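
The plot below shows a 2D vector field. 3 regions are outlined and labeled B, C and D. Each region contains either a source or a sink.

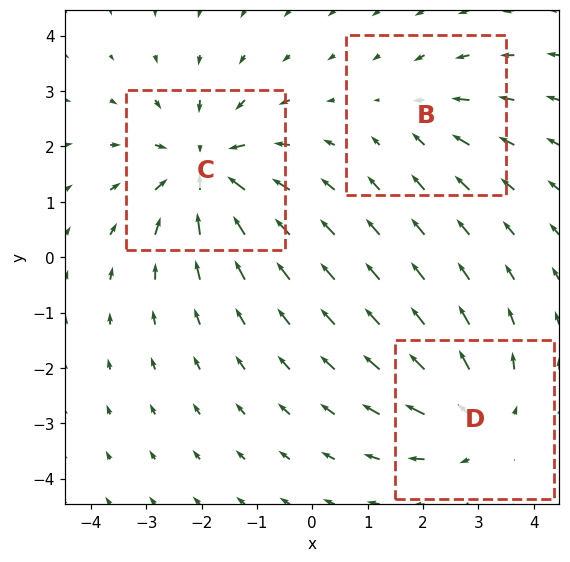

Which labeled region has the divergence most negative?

C

Divergence at each region's feature centre — B: about -2, C: about -4, D: about +3. Region C is most negative.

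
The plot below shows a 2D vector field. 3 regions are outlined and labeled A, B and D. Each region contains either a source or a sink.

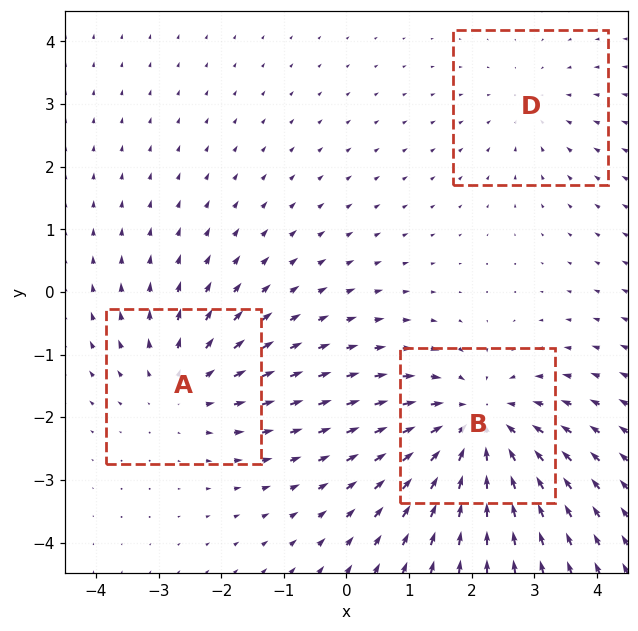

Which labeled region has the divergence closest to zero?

Divergence at each region's feature centre — A: about +3, B: about -4, D: about -2. Region D is closest to zero.

D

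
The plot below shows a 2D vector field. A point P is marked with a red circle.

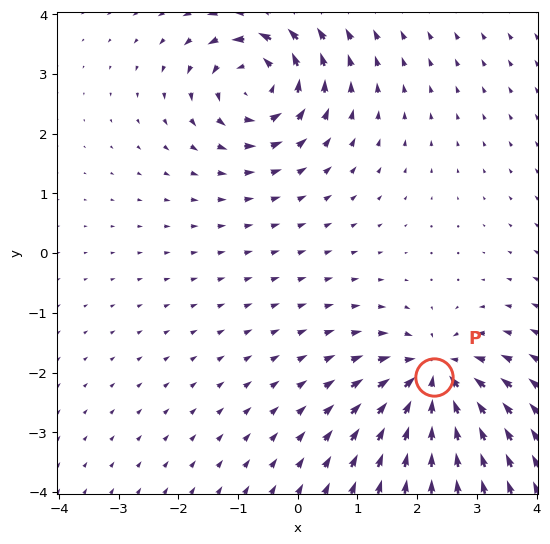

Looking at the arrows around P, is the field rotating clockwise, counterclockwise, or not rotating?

not rotating

Near P at (2.3, -2.1) the arrows show no circulation. The curl there is ≈0.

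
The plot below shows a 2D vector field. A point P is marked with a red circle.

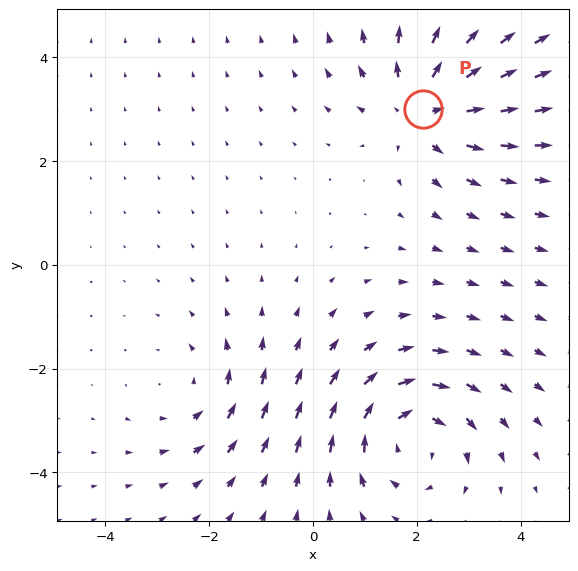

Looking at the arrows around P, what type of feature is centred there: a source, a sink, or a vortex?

source

At P (2.1, 3.0) the arrows spread outward. Divergence about +4, curl ≈0 — positive divergence with near-zero curl is a source.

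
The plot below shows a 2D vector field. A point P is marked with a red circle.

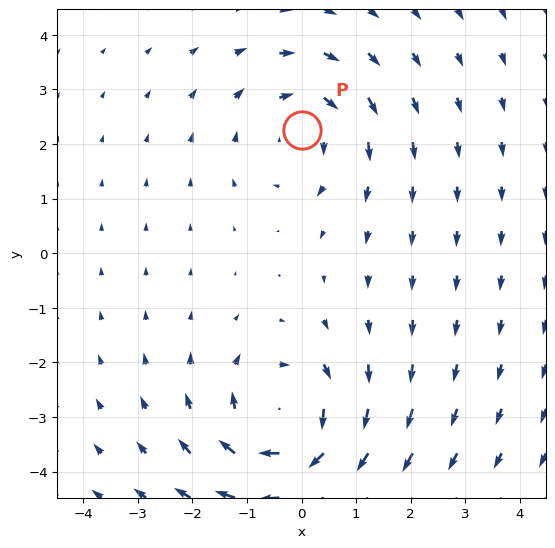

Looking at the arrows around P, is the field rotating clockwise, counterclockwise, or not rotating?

Near P at (-0.0, 2.3) the arrows circulate clockwise. The curl (z-component) there is about -3; negative curl means clockwise rotation.

clockwise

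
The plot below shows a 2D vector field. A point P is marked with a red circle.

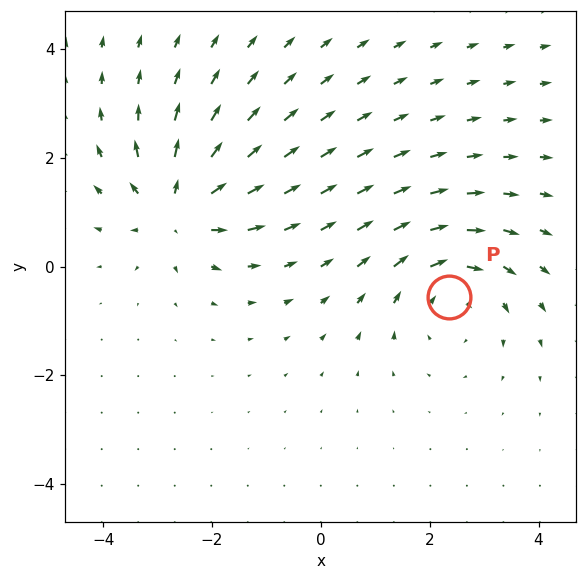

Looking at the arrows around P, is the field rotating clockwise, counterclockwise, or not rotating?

clockwise

Near P at (2.4, -0.6) the arrows circulate clockwise. The curl (z-component) there is about -4; negative curl means clockwise rotation.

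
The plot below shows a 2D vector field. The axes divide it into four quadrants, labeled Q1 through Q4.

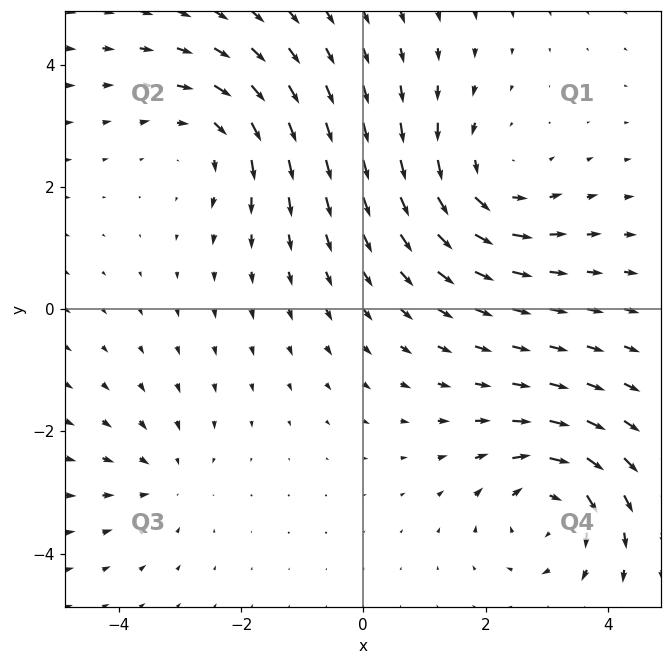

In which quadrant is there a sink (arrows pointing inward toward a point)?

Q3

The sink sits at approximately (-3.2, -2.8), which lies in quadrant Q3. The divergence there is about -3, negative as expected for a sink.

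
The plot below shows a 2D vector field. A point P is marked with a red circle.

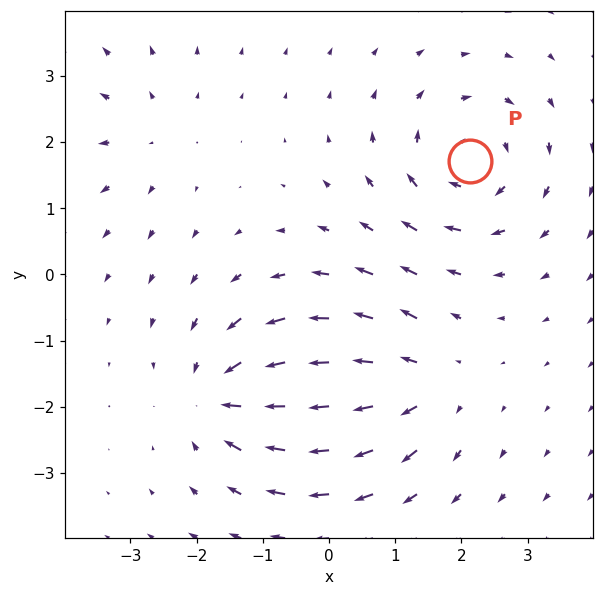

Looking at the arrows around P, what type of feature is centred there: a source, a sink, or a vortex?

At P (2.1, 1.7) the arrows circulate clockwise. Divergence ≈0, curl about -5 — near-zero divergence with nonzero curl is a vortex.

vortex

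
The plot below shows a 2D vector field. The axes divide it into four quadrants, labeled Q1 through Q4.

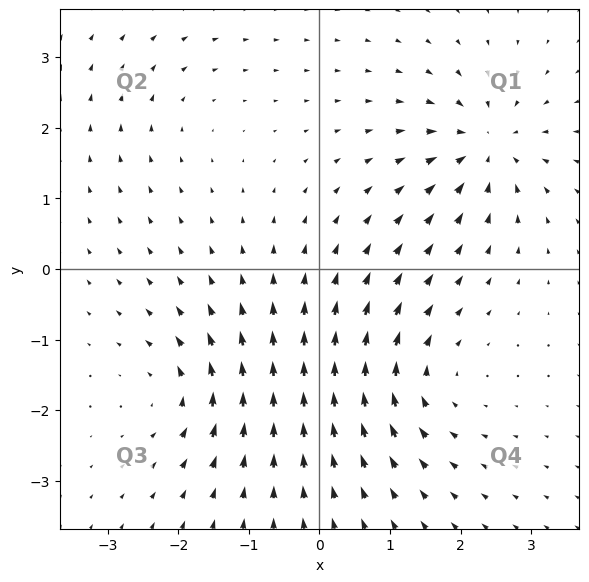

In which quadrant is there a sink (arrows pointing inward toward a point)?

Q1

The sink sits at approximately (2.4, 1.7), which lies in quadrant Q1. The divergence there is about -7, negative as expected for a sink.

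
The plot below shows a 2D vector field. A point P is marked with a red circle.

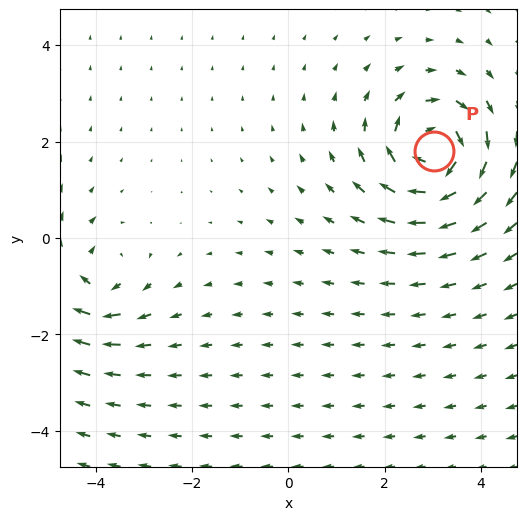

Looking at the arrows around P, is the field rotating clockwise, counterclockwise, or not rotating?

clockwise

Near P at (3.0, 1.8) the arrows circulate clockwise. The curl (z-component) there is about -6; negative curl means clockwise rotation.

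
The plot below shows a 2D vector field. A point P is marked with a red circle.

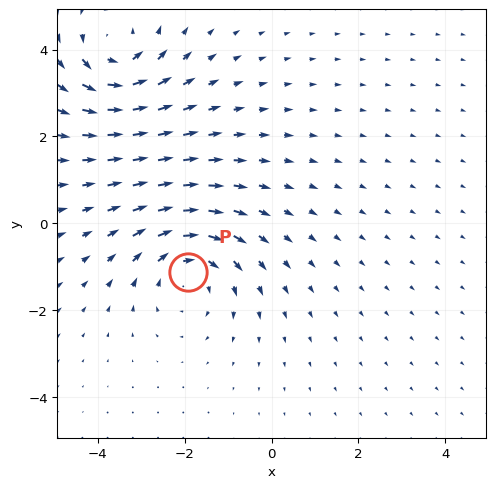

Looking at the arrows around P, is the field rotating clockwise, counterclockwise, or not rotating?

clockwise

Near P at (-1.9, -1.1) the arrows circulate clockwise. The curl (z-component) there is about -3; negative curl means clockwise rotation.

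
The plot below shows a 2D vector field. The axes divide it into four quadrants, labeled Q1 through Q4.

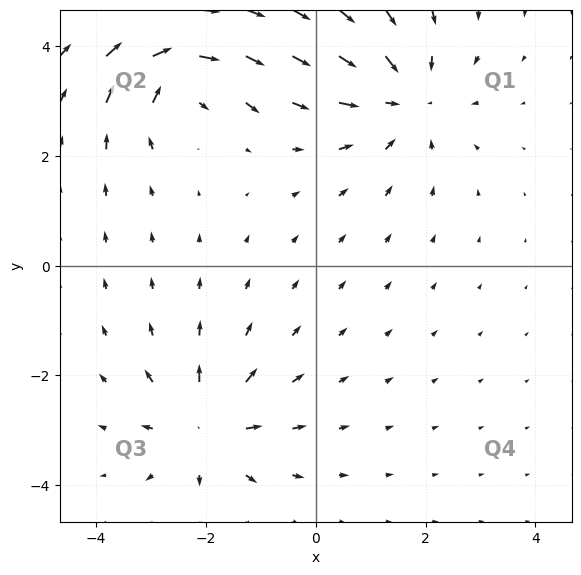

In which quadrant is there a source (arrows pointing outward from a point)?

The source sits at approximately (-2.0, -2.9), which lies in quadrant Q3. The divergence there is about +4, positive as expected for a source.

Q3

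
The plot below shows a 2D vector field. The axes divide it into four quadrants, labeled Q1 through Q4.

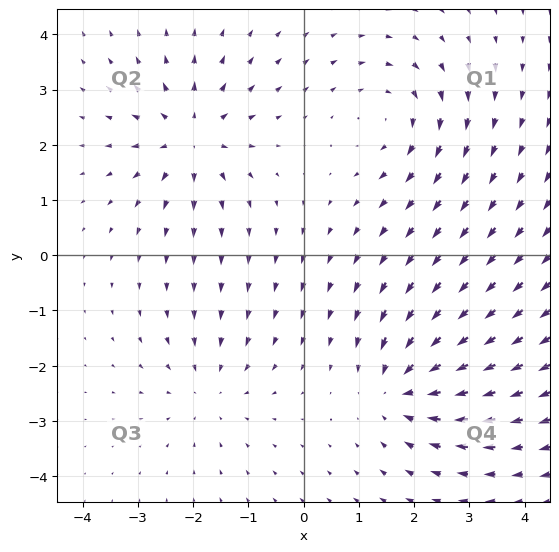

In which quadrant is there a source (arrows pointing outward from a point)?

Q2

The source sits at approximately (-2.0, 2.1), which lies in quadrant Q2. The divergence there is about +6, positive as expected for a source.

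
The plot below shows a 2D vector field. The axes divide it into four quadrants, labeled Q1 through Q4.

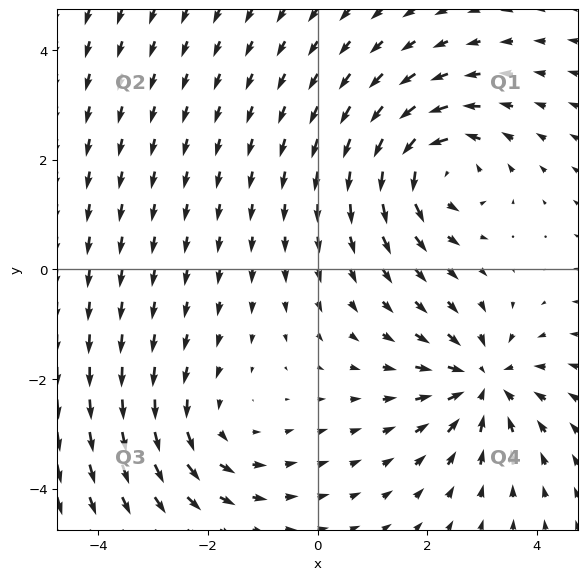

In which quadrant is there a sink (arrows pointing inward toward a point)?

The sink sits at approximately (3.0, -2.1), which lies in quadrant Q4. The divergence there is about -5, negative as expected for a sink.

Q4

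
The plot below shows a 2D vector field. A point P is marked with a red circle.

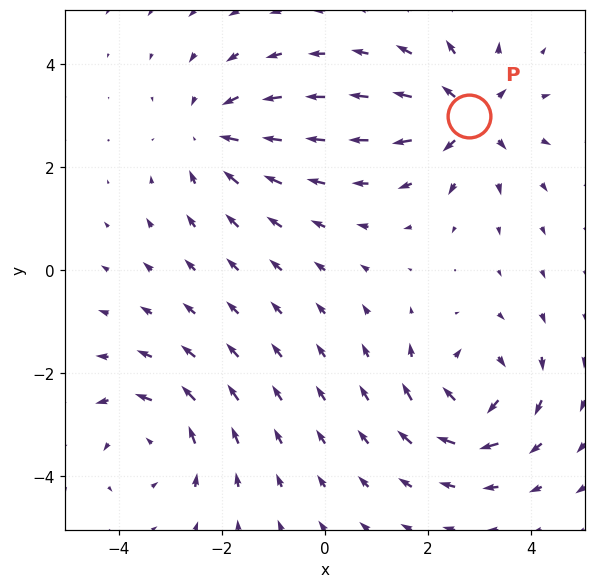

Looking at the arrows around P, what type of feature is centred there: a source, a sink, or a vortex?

At P (2.8, 3.0) the arrows spread outward. Divergence about +6, curl ≈0 — positive divergence with near-zero curl is a source.

source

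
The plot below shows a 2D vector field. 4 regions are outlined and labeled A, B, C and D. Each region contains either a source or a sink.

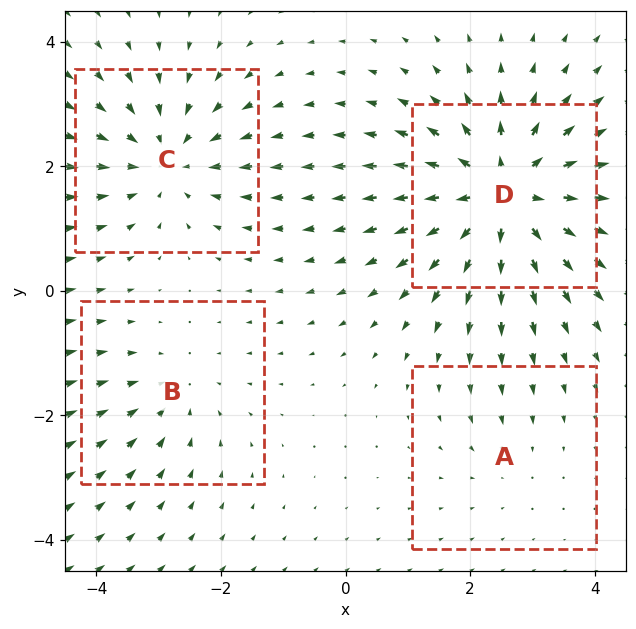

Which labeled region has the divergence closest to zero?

Divergence at each region's feature centre — A: about -2, B: about -3, C: about -4, D: about +6. Region A is closest to zero.

A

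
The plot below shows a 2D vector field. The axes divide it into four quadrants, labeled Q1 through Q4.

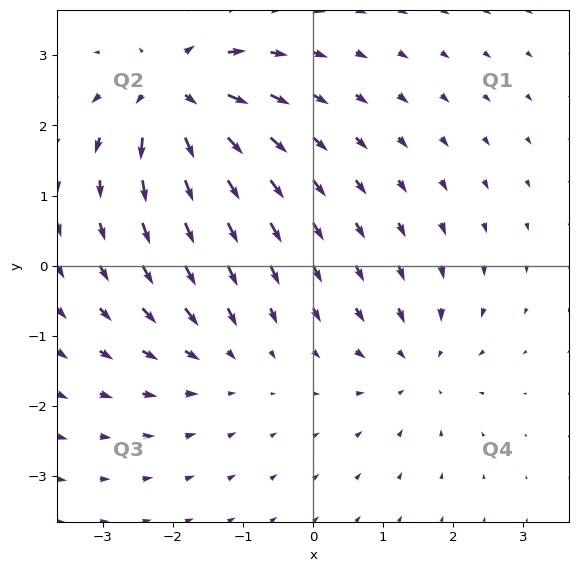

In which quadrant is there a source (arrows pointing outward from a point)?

The source sits at approximately (-2.0, 2.5), which lies in quadrant Q2. The divergence there is about +7, positive as expected for a source.

Q2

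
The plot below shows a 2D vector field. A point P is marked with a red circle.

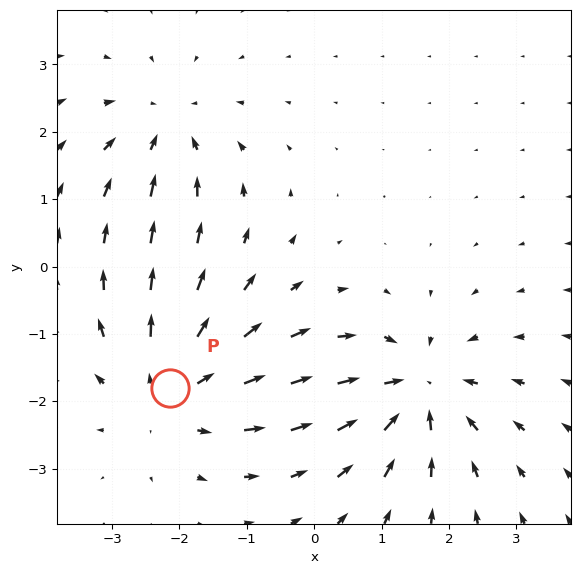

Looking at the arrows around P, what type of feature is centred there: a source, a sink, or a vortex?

At P (-2.1, -1.8) the arrows spread outward. Divergence about +4, curl ≈0 — positive divergence with near-zero curl is a source.

source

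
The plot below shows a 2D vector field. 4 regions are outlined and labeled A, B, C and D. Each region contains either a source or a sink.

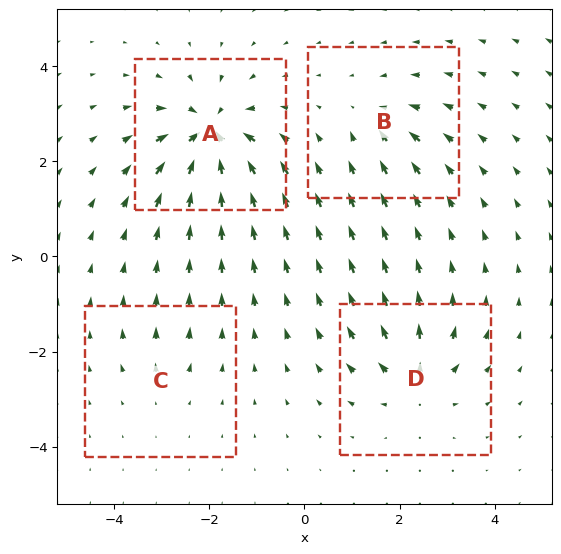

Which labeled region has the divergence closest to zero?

Divergence at each region's feature centre — A: about -9, B: about -4, C: about +2, D: about +6. Region C is closest to zero.

C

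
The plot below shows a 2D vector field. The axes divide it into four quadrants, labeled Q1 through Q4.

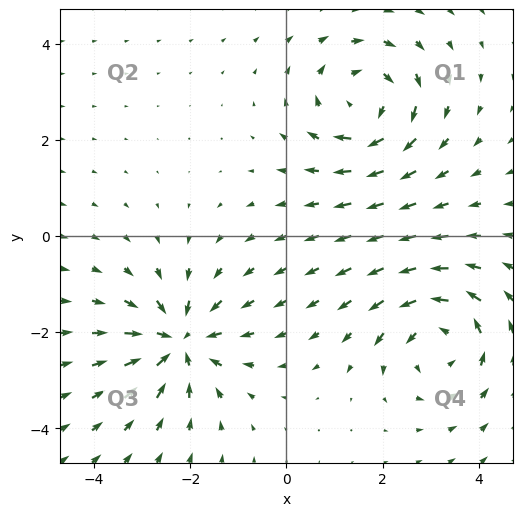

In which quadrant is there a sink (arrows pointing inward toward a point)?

Q3

The sink sits at approximately (-2.2, -2.2), which lies in quadrant Q3. The divergence there is about -6, negative as expected for a sink.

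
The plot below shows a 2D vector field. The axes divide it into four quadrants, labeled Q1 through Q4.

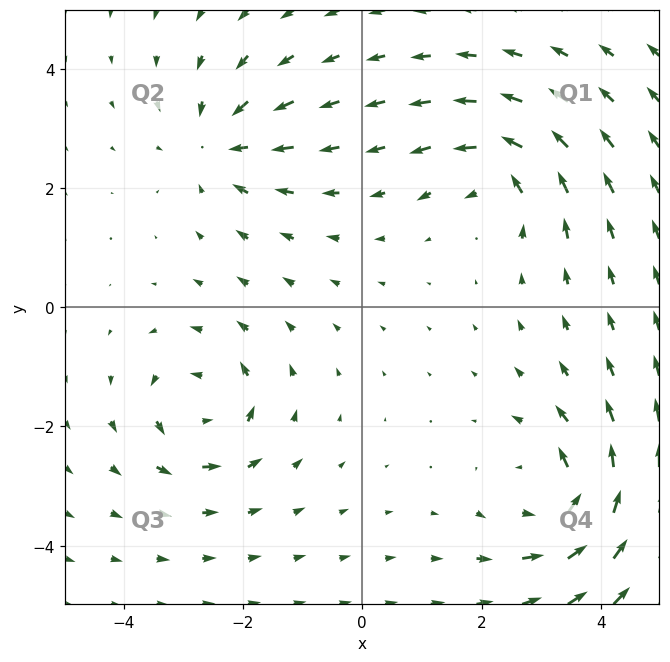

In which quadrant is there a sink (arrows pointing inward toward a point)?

The sink sits at approximately (-2.4, 2.7), which lies in quadrant Q2. The divergence there is about -4, negative as expected for a sink.

Q2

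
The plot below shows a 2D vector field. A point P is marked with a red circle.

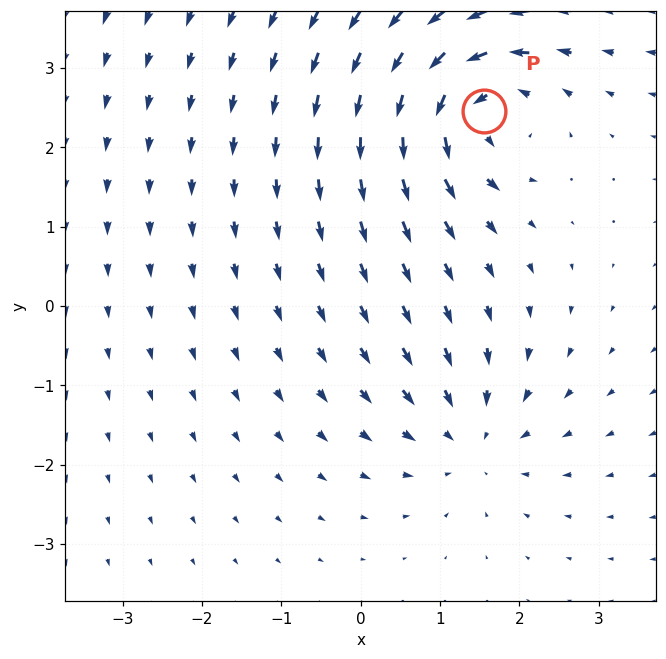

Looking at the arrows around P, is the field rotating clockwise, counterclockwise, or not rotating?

counterclockwise

Near P at (1.6, 2.5) the arrows circulate counterclockwise. The curl (z-component) there is about +6; positive curl means counterclockwise rotation.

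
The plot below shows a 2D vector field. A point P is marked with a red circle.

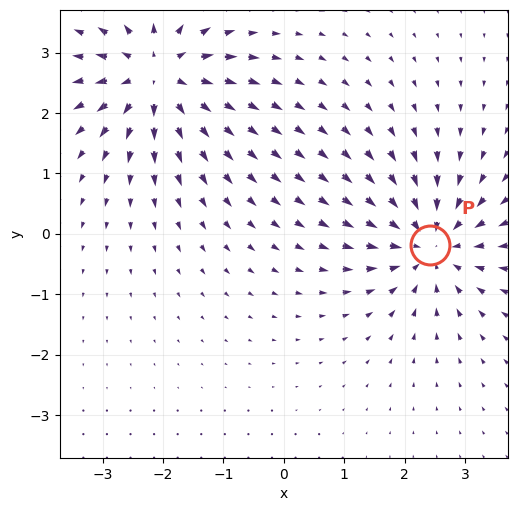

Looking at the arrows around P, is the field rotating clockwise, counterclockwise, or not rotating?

Near P at (2.4, -0.2) the arrows show no circulation. The curl there is ≈0.

not rotating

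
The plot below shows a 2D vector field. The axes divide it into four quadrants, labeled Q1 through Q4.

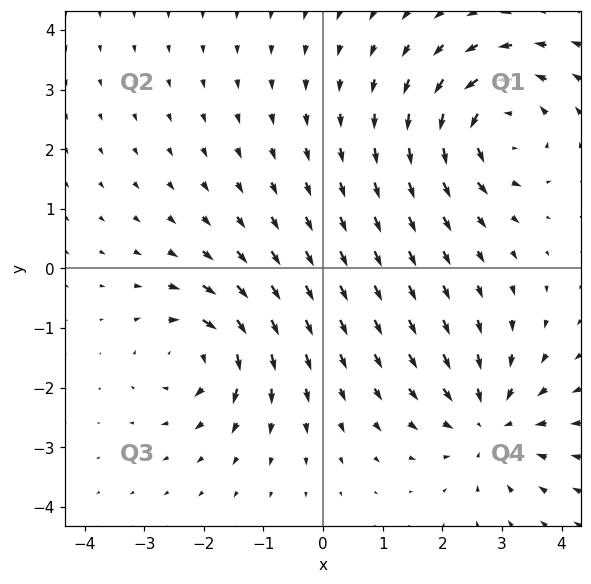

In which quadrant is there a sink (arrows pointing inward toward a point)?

The sink sits at approximately (2.8, -2.6), which lies in quadrant Q4. The divergence there is about -4, negative as expected for a sink.

Q4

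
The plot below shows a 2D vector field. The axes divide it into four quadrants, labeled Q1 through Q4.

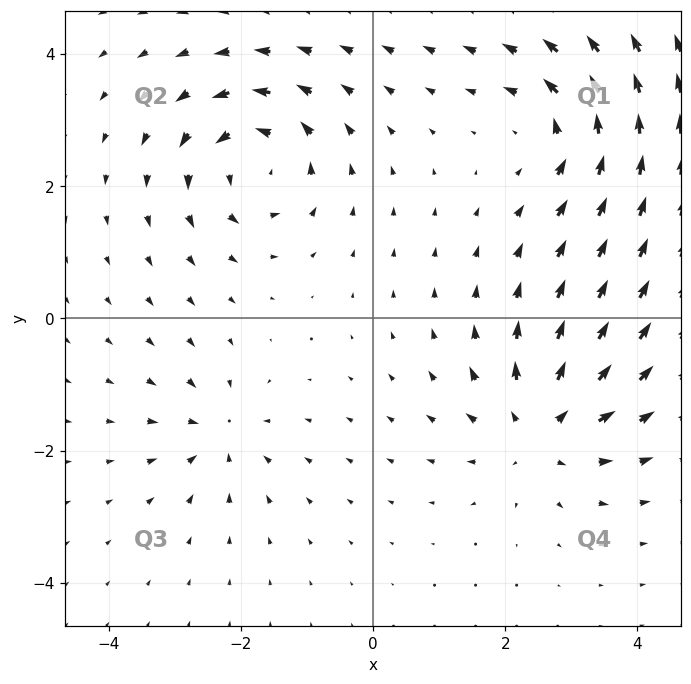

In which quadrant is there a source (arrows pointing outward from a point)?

The source sits at approximately (2.5, -1.7), which lies in quadrant Q4. The divergence there is about +5, positive as expected for a source.

Q4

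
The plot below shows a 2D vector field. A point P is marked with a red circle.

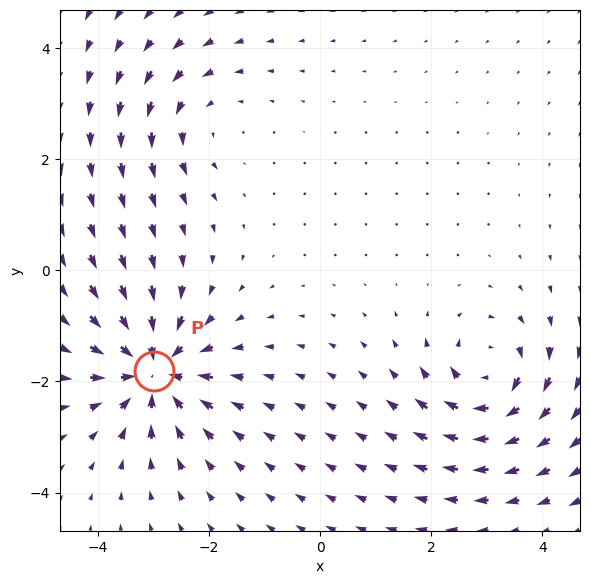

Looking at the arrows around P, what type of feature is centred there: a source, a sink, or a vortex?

sink

At P (-3.0, -1.8) the arrows converge inward. Divergence about -6, curl ≈0 — negative divergence with near-zero curl is a sink.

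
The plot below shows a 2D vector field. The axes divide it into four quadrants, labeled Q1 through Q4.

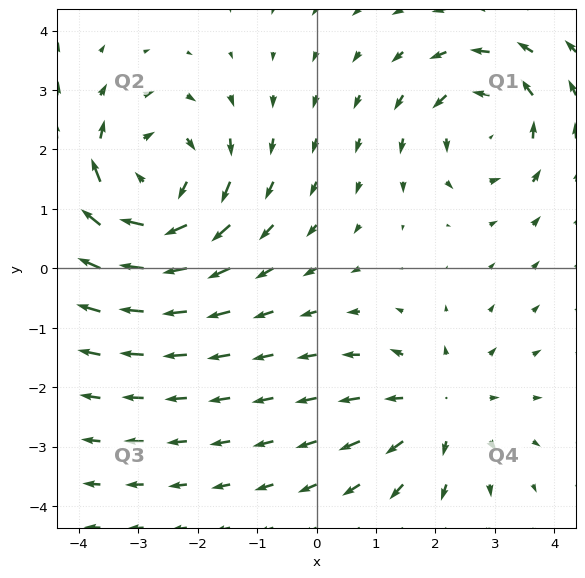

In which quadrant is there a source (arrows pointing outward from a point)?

Q4

The source sits at approximately (2.1, -2.4), which lies in quadrant Q4. The divergence there is about +3, positive as expected for a source.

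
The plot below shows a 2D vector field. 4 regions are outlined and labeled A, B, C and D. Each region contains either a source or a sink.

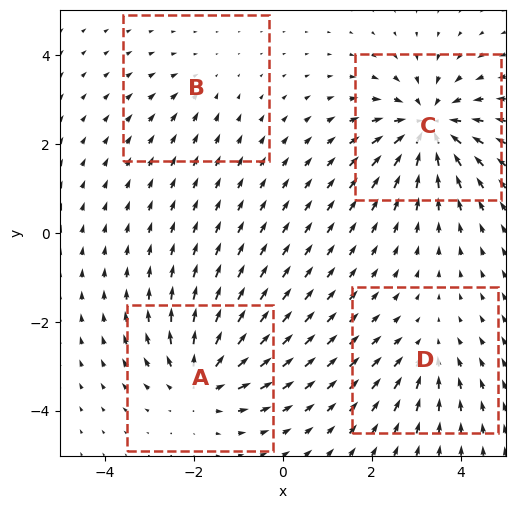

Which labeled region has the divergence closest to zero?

Divergence at each region's feature centre — A: about +6, B: about -2, C: about -7, D: about -3. Region B is closest to zero.

B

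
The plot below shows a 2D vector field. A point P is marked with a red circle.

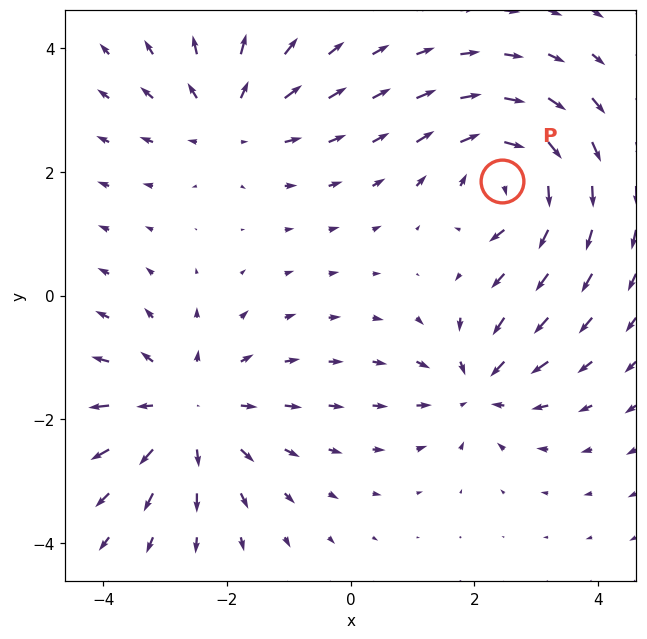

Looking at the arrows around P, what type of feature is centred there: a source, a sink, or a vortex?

vortex

At P (2.5, 1.8) the arrows circulate clockwise. Divergence ≈0, curl about -5 — near-zero divergence with nonzero curl is a vortex.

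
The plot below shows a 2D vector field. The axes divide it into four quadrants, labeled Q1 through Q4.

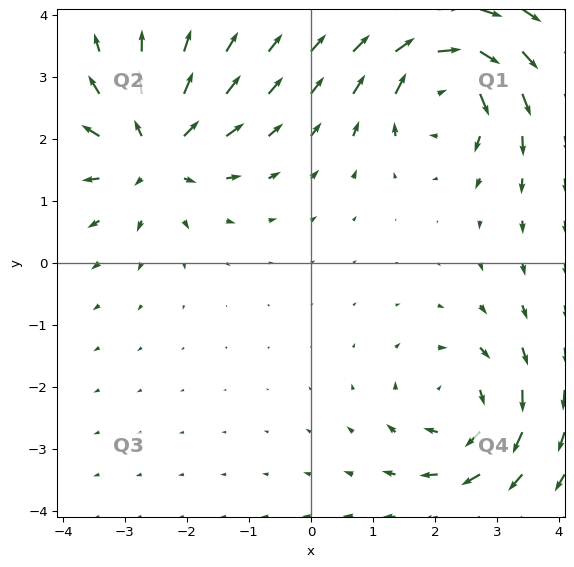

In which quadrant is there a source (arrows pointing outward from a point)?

Q2

The source sits at approximately (-2.5, 1.8), which lies in quadrant Q2. The divergence there is about +5, positive as expected for a source.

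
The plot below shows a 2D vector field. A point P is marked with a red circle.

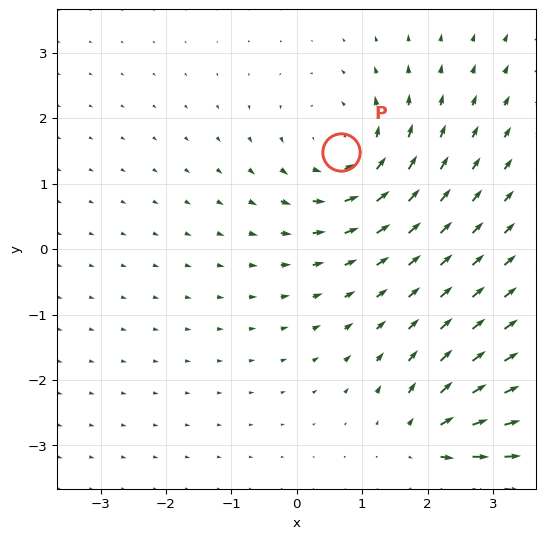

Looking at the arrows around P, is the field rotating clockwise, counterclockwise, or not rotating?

counterclockwise

Near P at (0.7, 1.5) the arrows circulate counterclockwise. The curl (z-component) there is about +3; positive curl means counterclockwise rotation.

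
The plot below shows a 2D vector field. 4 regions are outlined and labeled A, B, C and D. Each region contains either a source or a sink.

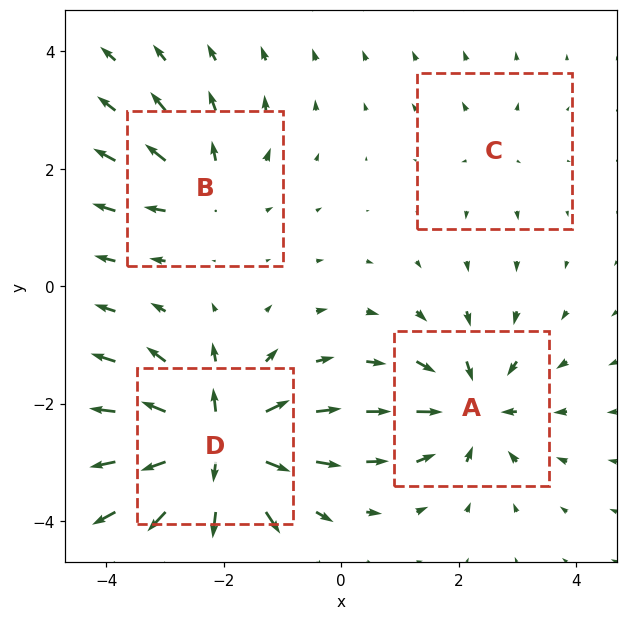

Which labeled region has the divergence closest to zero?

C

Divergence at each region's feature centre — A: about -6, B: about +4, C: about +2, D: about +9. Region C is closest to zero.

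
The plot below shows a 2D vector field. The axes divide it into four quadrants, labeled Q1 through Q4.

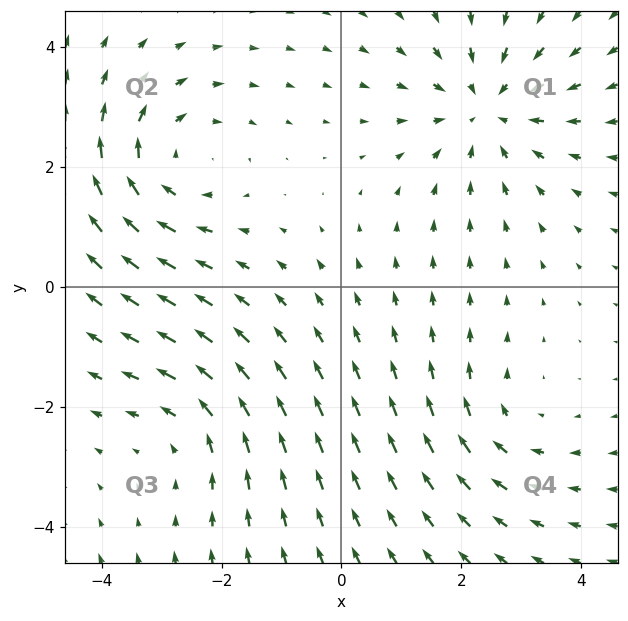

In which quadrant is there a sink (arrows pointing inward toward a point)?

The sink sits at approximately (2.4, 3.0), which lies in quadrant Q1. The divergence there is about -4, negative as expected for a sink.

Q1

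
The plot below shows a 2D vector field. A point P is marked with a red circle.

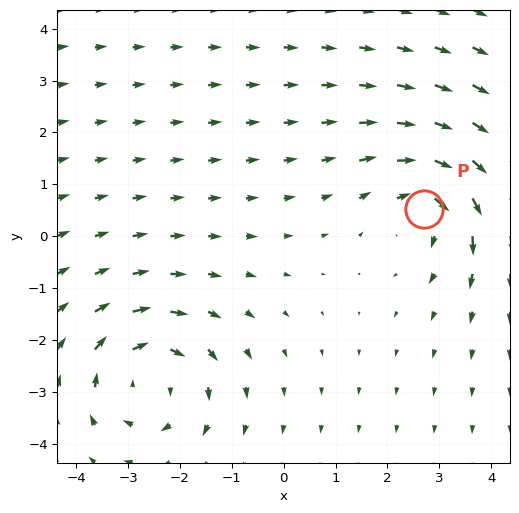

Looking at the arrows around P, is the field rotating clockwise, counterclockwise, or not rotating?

Near P at (2.7, 0.5) the arrows circulate clockwise. The curl (z-component) there is about -5; negative curl means clockwise rotation.

clockwise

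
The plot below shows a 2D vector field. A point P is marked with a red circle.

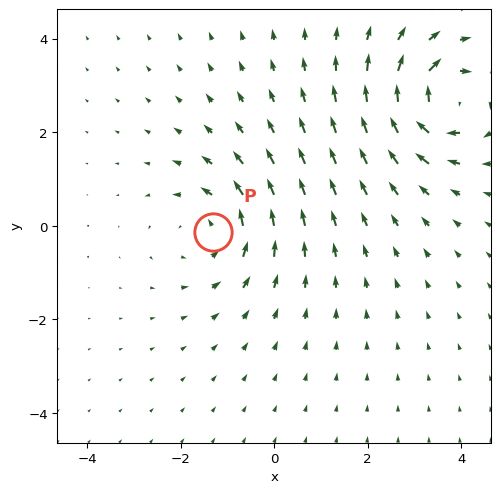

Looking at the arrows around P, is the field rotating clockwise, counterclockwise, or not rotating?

Near P at (-1.3, -0.1) the arrows circulate counterclockwise. The curl (z-component) there is about +4; positive curl means counterclockwise rotation.

counterclockwise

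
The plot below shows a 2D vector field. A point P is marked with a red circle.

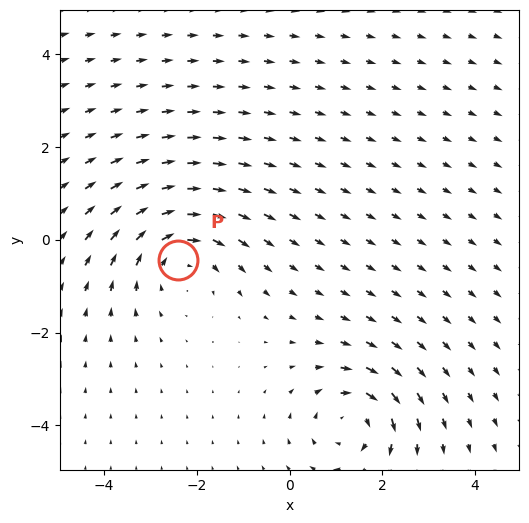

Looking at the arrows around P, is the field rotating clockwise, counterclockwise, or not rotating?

clockwise

Near P at (-2.4, -0.4) the arrows circulate clockwise. The curl (z-component) there is about -4; negative curl means clockwise rotation.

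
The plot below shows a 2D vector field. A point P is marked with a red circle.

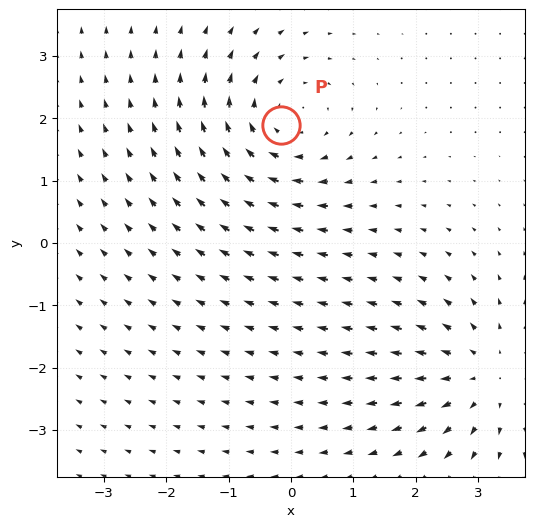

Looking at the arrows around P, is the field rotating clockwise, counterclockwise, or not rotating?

Near P at (-0.2, 1.9) the arrows circulate clockwise. The curl (z-component) there is about -4; negative curl means clockwise rotation.

clockwise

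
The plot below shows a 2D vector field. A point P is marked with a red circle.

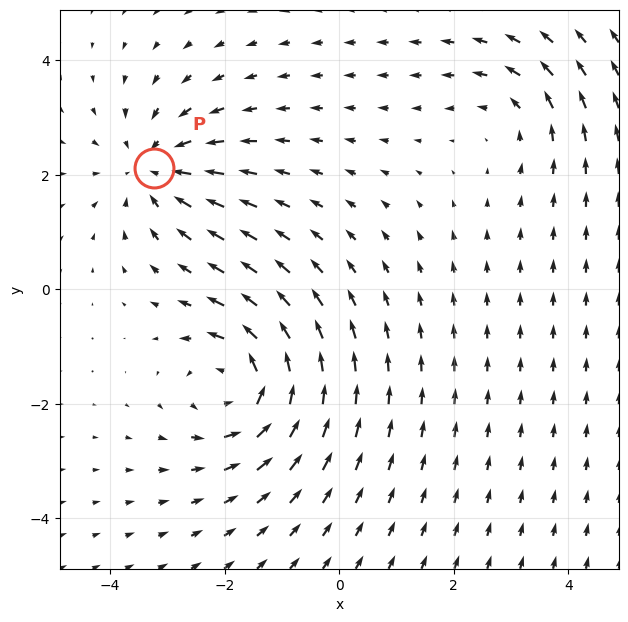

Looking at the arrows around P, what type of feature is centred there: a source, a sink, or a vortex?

sink

At P (-3.2, 2.1) the arrows converge inward. Divergence about -4, curl ≈0 — negative divergence with near-zero curl is a sink.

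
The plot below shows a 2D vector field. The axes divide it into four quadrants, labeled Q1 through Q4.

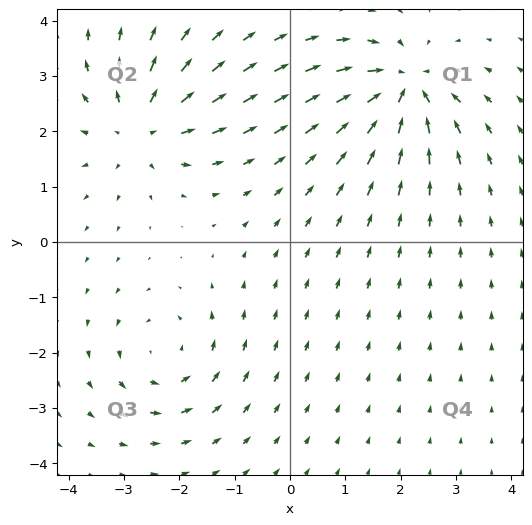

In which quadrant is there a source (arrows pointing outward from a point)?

Q2

The source sits at approximately (-2.7, 2.1), which lies in quadrant Q2. The divergence there is about +5, positive as expected for a source.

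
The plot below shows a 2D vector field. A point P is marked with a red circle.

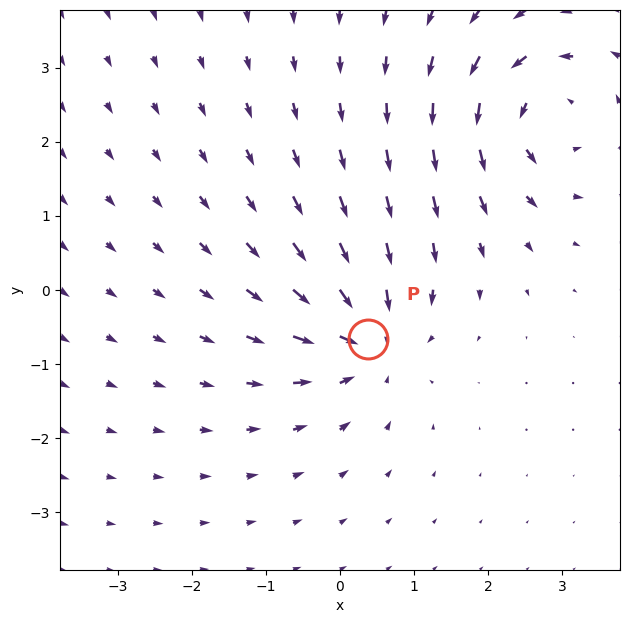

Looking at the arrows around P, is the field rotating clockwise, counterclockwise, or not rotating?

Near P at (0.4, -0.7) the arrows show no circulation. The curl there is ≈0.

not rotating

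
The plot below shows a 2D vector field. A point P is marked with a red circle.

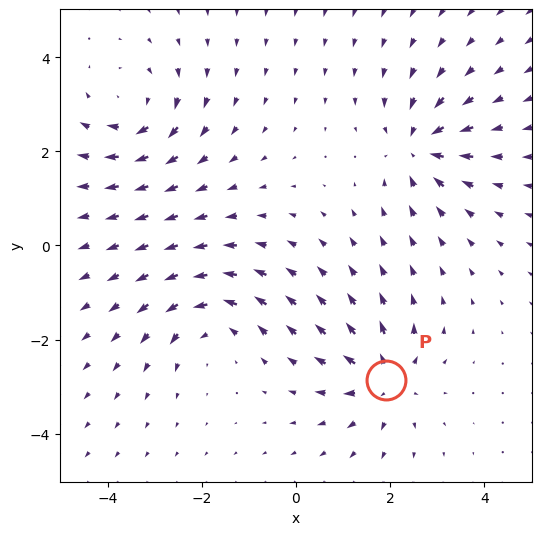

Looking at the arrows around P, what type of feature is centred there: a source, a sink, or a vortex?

source

At P (1.9, -2.9) the arrows spread outward. Divergence about +5, curl ≈0 — positive divergence with near-zero curl is a source.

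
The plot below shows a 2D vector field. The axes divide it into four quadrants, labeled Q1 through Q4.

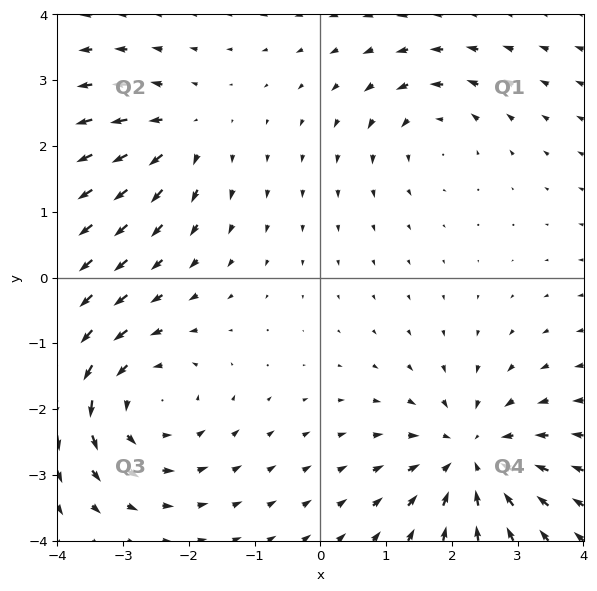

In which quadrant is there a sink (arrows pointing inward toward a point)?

The sink sits at approximately (2.3, -2.7), which lies in quadrant Q4. The divergence there is about -5, negative as expected for a sink.

Q4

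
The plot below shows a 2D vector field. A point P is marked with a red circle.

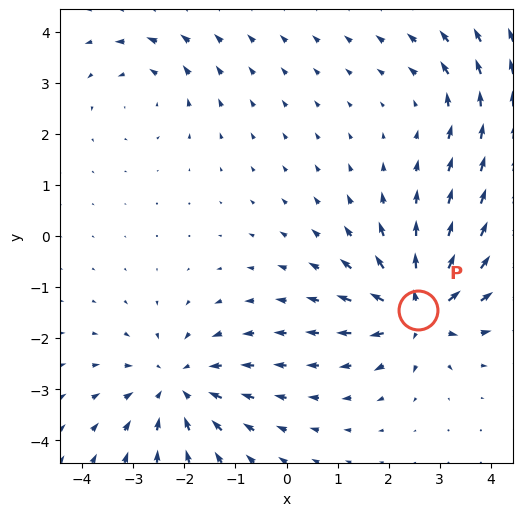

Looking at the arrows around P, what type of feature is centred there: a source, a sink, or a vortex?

At P (2.6, -1.4) the arrows spread outward. Divergence about +7, curl ≈0 — positive divergence with near-zero curl is a source.

source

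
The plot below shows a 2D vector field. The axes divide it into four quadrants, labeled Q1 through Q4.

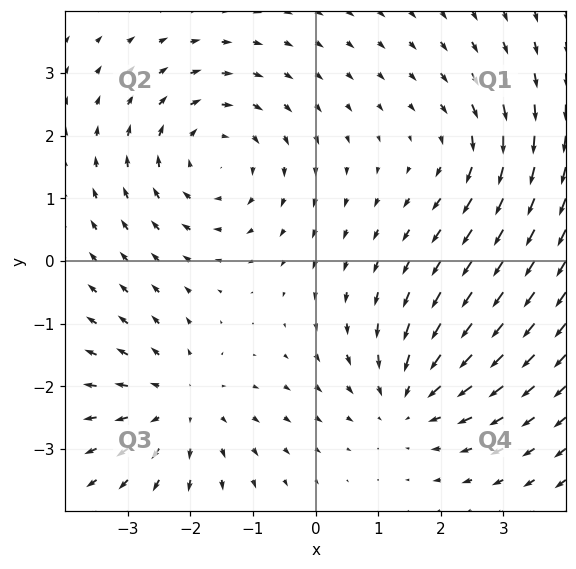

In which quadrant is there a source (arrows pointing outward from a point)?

The source sits at approximately (-2.2, -2.3), which lies in quadrant Q3. The divergence there is about +4, positive as expected for a source.

Q3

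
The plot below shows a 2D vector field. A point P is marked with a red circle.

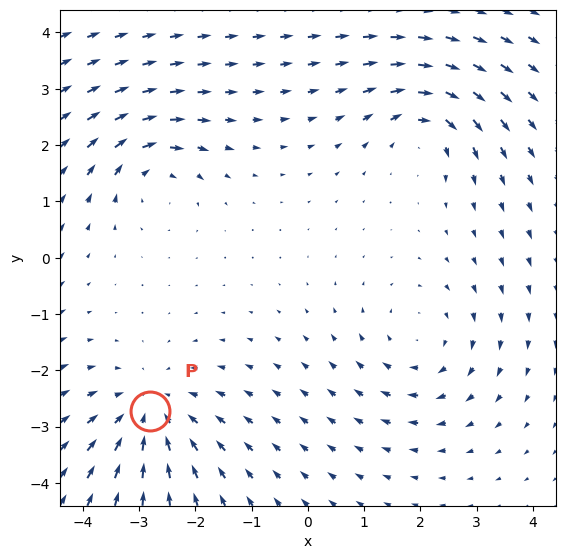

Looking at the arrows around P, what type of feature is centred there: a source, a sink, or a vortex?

At P (-2.8, -2.7) the arrows converge inward. Divergence about -3, curl ≈0 — negative divergence with near-zero curl is a sink.

sink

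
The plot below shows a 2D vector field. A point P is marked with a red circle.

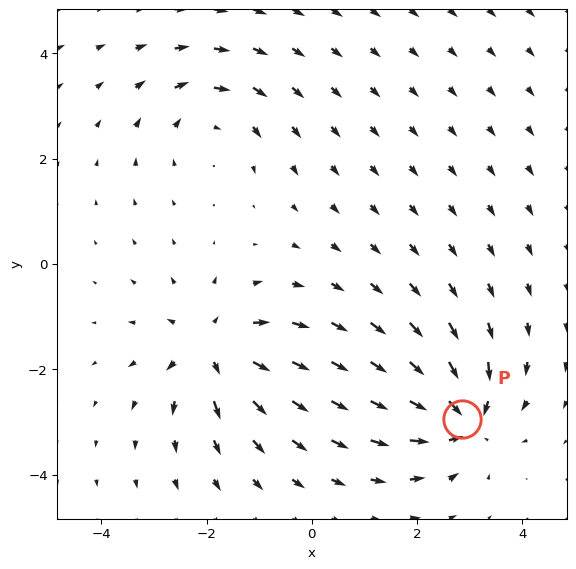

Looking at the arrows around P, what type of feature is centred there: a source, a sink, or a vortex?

At P (2.9, -2.9) the arrows converge inward. Divergence about -7, curl ≈0 — negative divergence with near-zero curl is a sink.

sink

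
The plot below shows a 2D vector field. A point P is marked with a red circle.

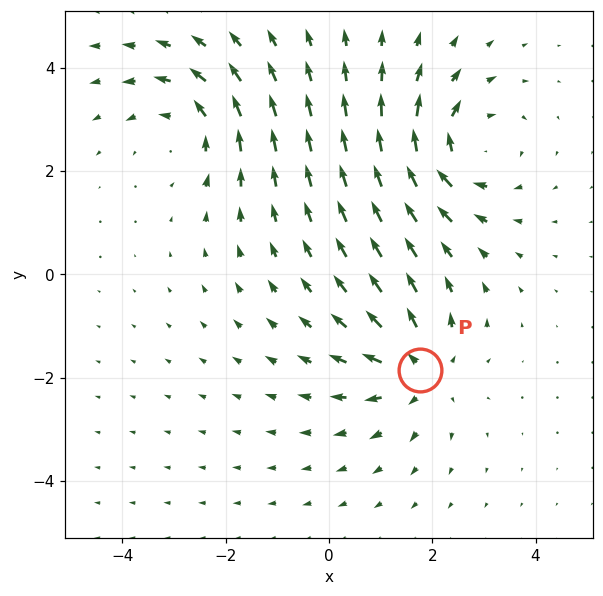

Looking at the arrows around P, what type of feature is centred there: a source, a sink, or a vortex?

At P (1.8, -1.9) the arrows spread outward. Divergence about +4, curl ≈0 — positive divergence with near-zero curl is a source.

source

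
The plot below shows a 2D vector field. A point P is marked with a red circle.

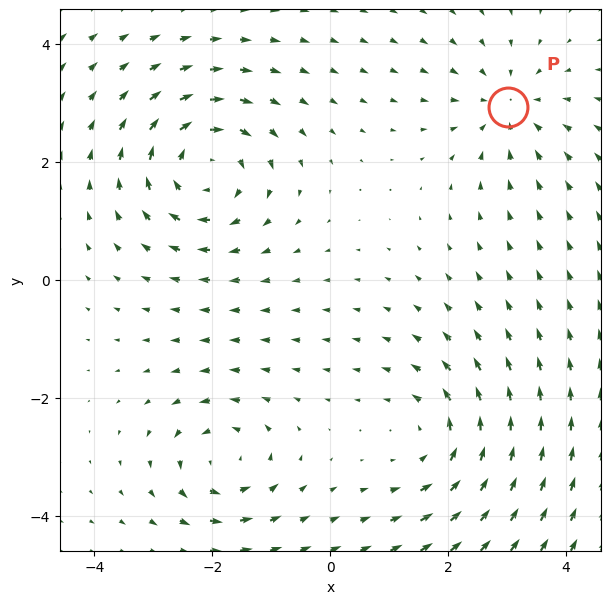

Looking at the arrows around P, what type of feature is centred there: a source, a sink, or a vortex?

sink

At P (3.0, 2.9) the arrows converge inward. Divergence about -4, curl ≈0 — negative divergence with near-zero curl is a sink.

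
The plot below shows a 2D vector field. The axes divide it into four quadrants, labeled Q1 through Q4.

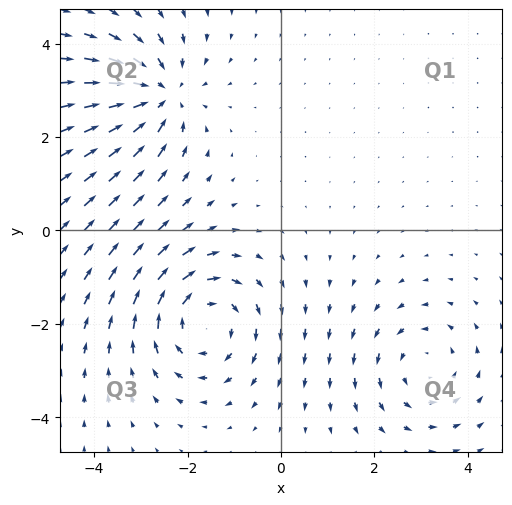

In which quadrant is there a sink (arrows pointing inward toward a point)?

Q2

The sink sits at approximately (-2.6, 2.9), which lies in quadrant Q2. The divergence there is about -4, negative as expected for a sink.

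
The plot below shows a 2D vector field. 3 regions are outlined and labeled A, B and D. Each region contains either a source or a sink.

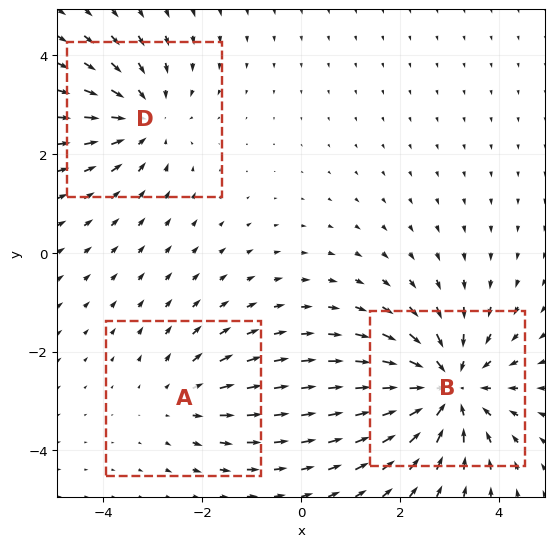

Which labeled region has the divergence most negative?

B

Divergence at each region's feature centre — A: about +2, B: about -4, D: about -3. Region B is most negative.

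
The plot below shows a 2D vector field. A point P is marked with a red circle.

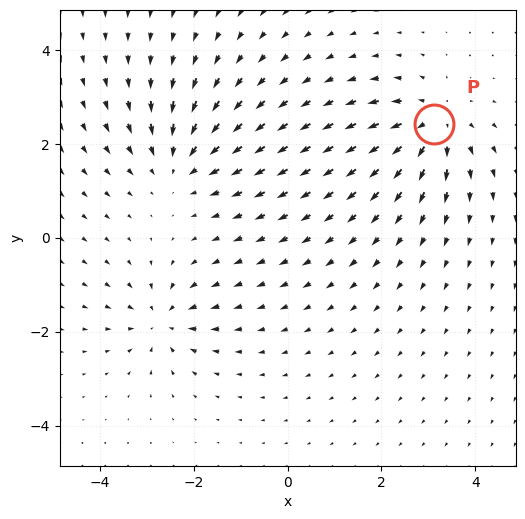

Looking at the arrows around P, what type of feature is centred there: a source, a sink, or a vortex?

At P (3.1, 2.4) the arrows spread outward. Divergence about +4, curl ≈0 — positive divergence with near-zero curl is a source.

source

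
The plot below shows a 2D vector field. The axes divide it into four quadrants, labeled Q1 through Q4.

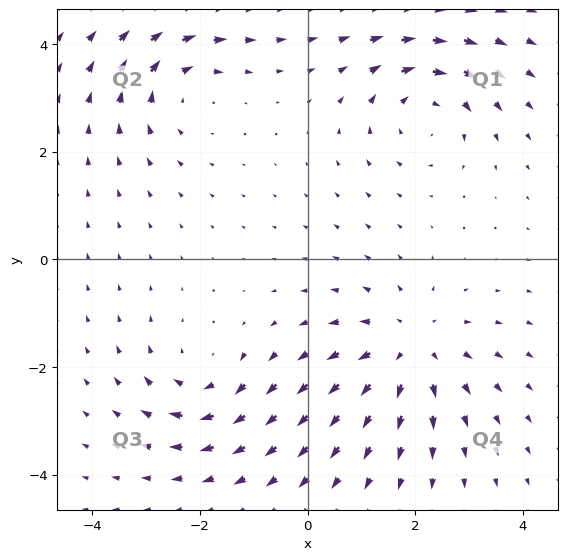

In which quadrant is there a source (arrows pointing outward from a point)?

Q4

The source sits at approximately (1.9, -1.6), which lies in quadrant Q4. The divergence there is about +3, positive as expected for a source.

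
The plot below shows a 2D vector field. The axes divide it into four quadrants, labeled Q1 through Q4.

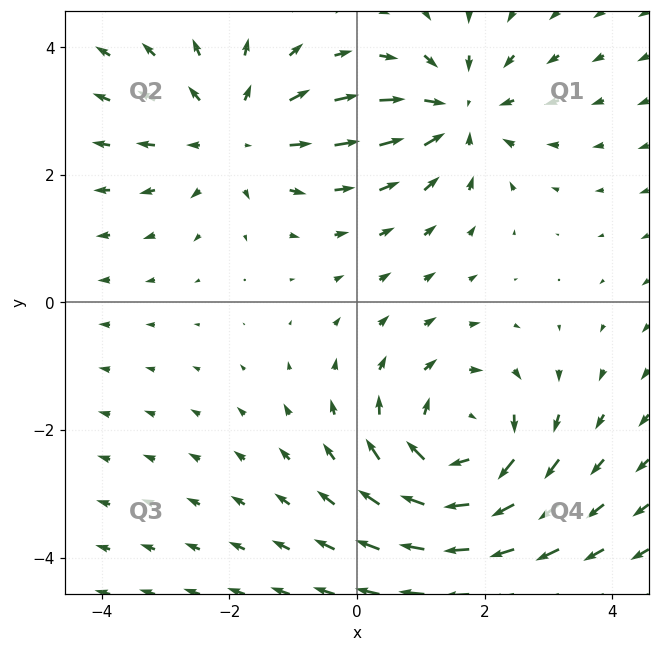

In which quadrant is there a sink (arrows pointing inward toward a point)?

Q1

The sink sits at approximately (1.6, 3.0), which lies in quadrant Q1. The divergence there is about -4, negative as expected for a sink.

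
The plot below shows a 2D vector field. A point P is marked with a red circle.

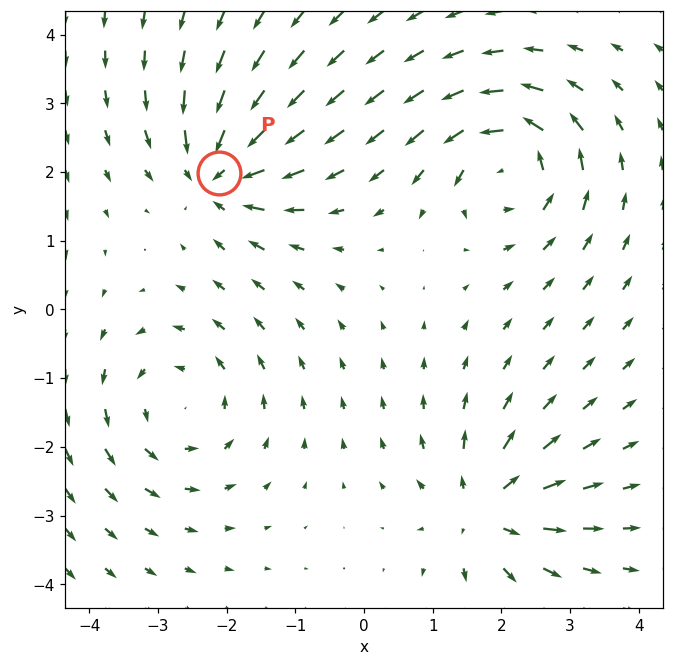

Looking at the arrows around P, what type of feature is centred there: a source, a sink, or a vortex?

sink

At P (-2.1, 2.0) the arrows converge inward. Divergence about -5, curl ≈0 — negative divergence with near-zero curl is a sink.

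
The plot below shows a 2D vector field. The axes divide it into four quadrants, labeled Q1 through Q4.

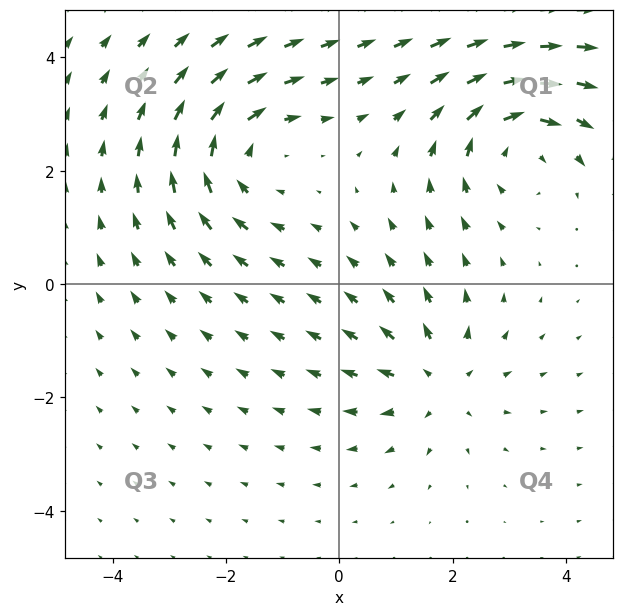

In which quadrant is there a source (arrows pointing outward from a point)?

Q4

The source sits at approximately (1.7, -1.7), which lies in quadrant Q4. The divergence there is about +3, positive as expected for a source.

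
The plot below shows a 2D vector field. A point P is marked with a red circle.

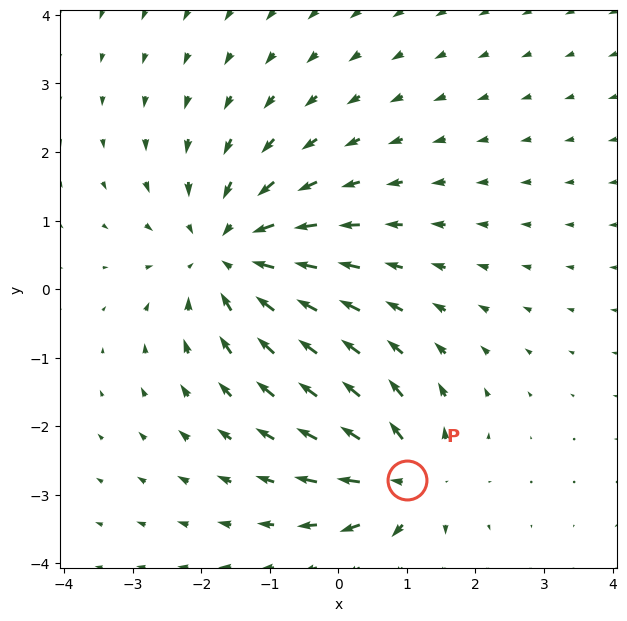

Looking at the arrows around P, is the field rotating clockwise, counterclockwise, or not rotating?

Near P at (1.0, -2.8) the arrows show no circulation. The curl there is ≈0.

not rotating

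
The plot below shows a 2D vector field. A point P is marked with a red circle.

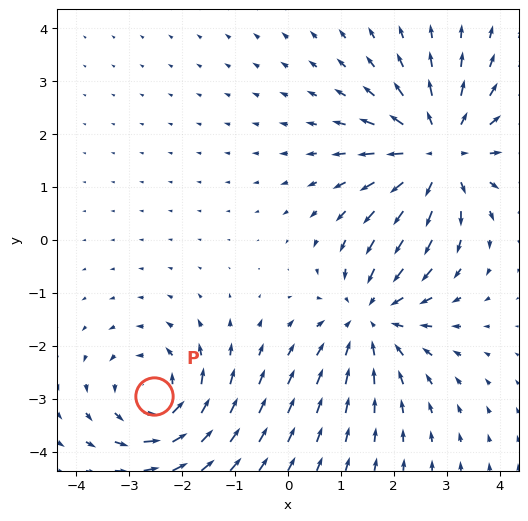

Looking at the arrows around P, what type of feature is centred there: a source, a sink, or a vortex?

At P (-2.5, -2.9) the arrows circulate counterclockwise. Divergence ≈0, curl about +3 — near-zero divergence with nonzero curl is a vortex.

vortex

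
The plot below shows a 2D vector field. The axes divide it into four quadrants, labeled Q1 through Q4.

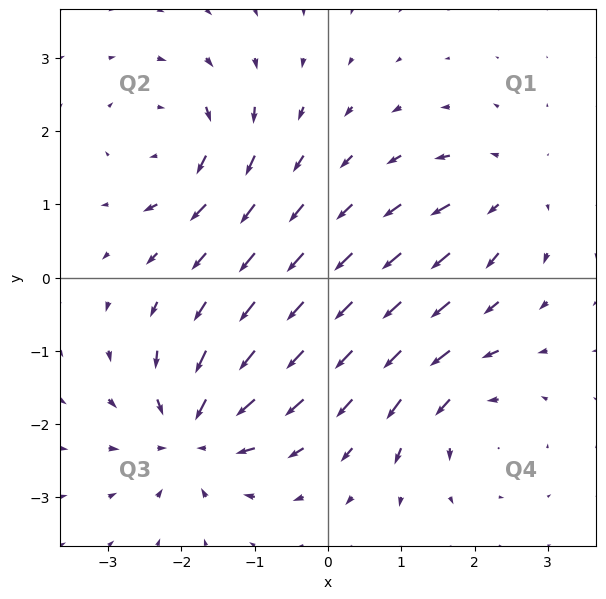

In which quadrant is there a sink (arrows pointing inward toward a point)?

Q3

The sink sits at approximately (-1.8, -2.1), which lies in quadrant Q3. The divergence there is about -6, negative as expected for a sink.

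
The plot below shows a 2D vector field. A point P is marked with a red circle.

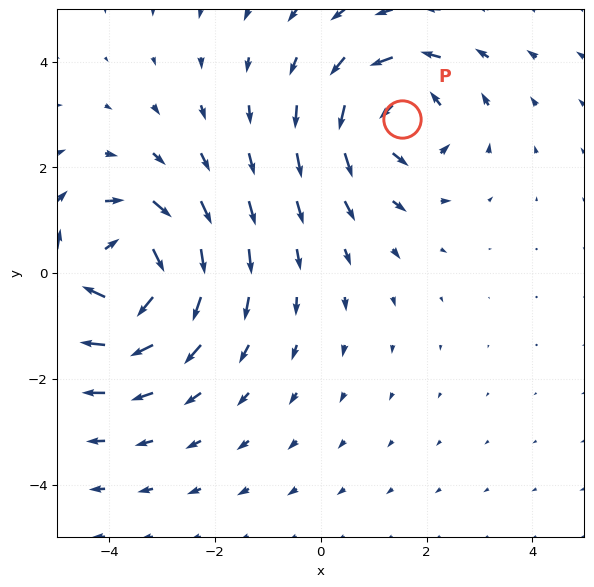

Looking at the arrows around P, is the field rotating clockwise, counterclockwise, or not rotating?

Near P at (1.5, 2.9) the arrows circulate counterclockwise. The curl (z-component) there is about +3; positive curl means counterclockwise rotation.

counterclockwise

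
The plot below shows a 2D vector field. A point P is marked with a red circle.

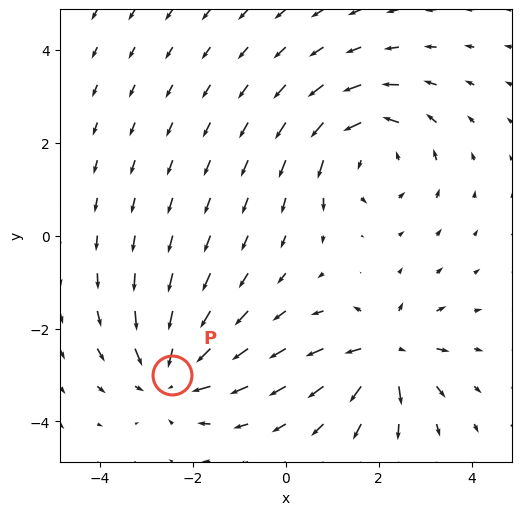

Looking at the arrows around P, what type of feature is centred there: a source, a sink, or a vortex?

sink

At P (-2.5, -3.0) the arrows converge inward. Divergence about -4, curl ≈0 — negative divergence with near-zero curl is a sink.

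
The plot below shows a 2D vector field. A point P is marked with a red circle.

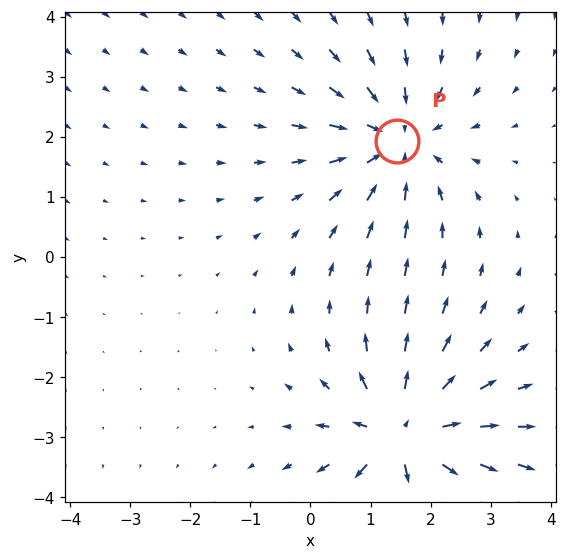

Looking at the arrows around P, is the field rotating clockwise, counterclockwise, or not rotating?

Near P at (1.4, 1.9) the arrows show no circulation. The curl there is ≈0.

not rotating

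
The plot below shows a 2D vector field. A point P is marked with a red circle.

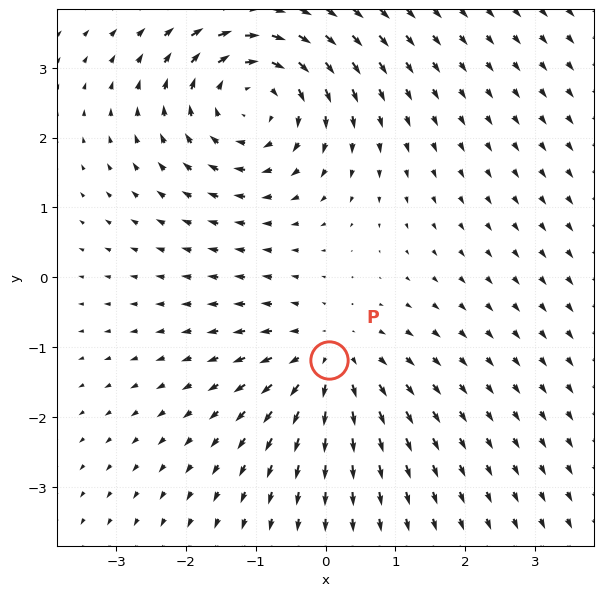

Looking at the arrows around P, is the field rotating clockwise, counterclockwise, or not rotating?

Near P at (0.0, -1.2) the arrows show no circulation. The curl there is ≈0.

not rotating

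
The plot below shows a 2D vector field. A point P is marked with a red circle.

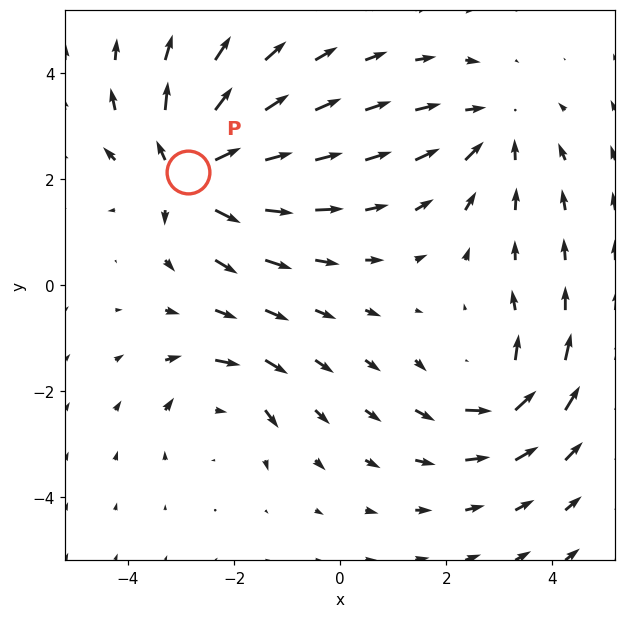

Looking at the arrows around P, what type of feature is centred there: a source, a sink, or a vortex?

source

At P (-2.9, 2.1) the arrows spread outward. Divergence about +7, curl ≈0 — positive divergence with near-zero curl is a source.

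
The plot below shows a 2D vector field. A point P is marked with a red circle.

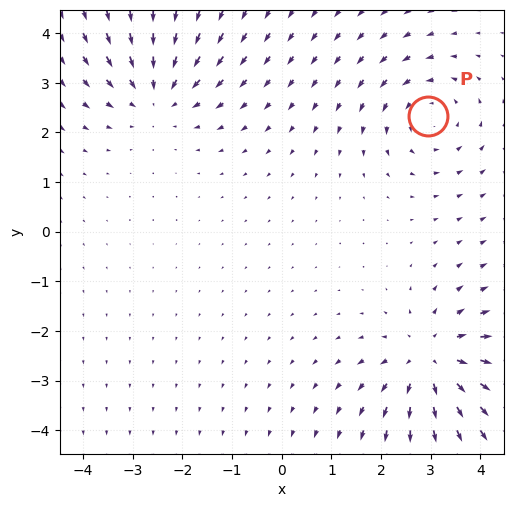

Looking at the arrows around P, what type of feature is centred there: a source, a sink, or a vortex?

vortex

At P (2.9, 2.3) the arrows circulate counterclockwise. Divergence ≈0, curl about +3 — near-zero divergence with nonzero curl is a vortex.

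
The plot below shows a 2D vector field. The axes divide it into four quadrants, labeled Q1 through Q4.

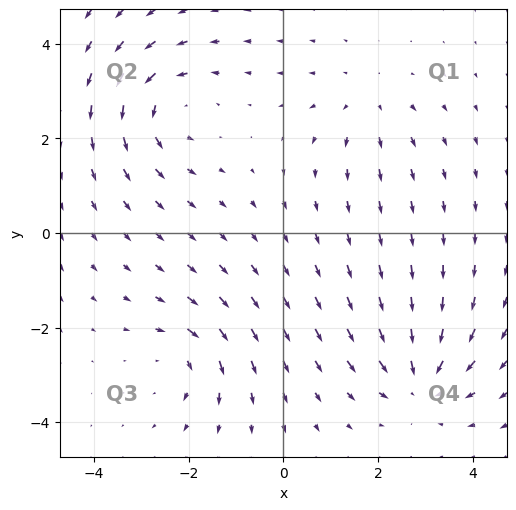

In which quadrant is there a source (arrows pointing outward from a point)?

Q1

The source sits at approximately (1.7, 2.7), which lies in quadrant Q1. The divergence there is about +2, positive as expected for a source.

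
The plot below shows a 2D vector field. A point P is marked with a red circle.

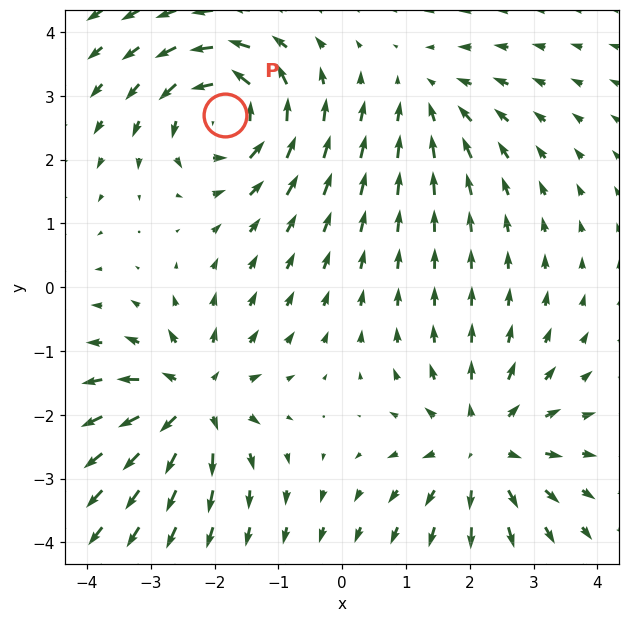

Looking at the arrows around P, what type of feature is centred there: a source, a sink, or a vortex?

vortex

At P (-1.8, 2.7) the arrows circulate counterclockwise. Divergence ≈0, curl about +5 — near-zero divergence with nonzero curl is a vortex.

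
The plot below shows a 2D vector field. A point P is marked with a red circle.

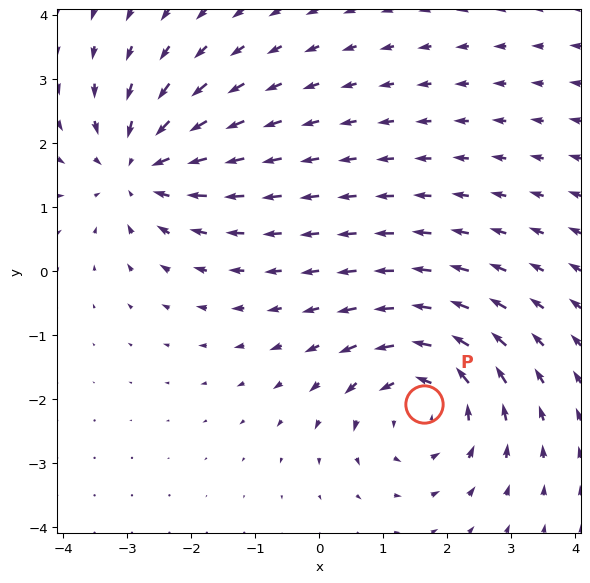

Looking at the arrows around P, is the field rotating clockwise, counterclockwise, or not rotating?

counterclockwise

Near P at (1.6, -2.1) the arrows circulate counterclockwise. The curl (z-component) there is about +5; positive curl means counterclockwise rotation.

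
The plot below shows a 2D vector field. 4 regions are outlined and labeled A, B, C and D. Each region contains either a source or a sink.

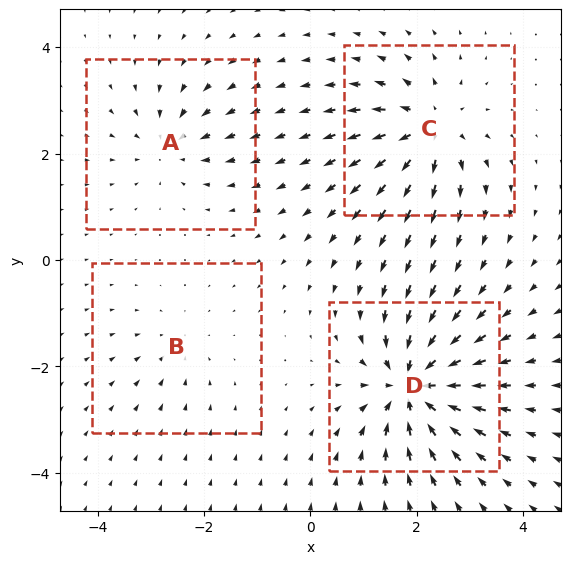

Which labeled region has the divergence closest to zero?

Divergence at each region's feature centre — A: about -4, B: about -3, C: about +6, D: about -8. Region B is closest to zero.

B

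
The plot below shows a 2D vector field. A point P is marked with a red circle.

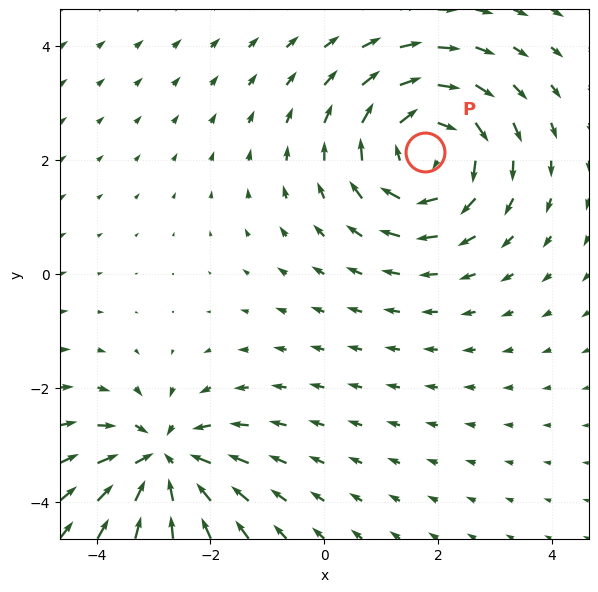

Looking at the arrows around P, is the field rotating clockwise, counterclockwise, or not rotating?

Near P at (1.8, 2.2) the arrows circulate clockwise. The curl (z-component) there is about -3; negative curl means clockwise rotation.

clockwise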